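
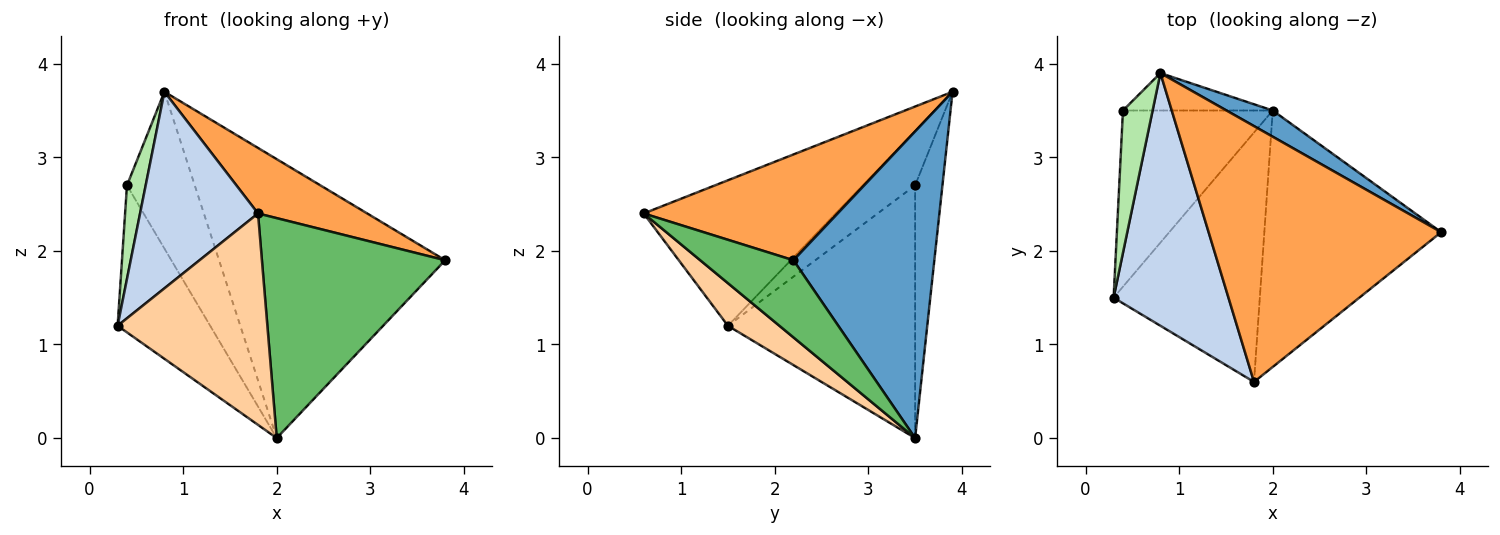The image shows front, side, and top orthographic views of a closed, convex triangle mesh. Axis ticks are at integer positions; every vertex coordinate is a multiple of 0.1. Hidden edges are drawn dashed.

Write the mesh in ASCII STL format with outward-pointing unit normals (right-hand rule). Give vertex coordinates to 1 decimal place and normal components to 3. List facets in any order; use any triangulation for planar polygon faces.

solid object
 facet normal 0.527 0.846 0.079
  outer loop
   vertex 2.0 3.5 0.0
   vertex 0.8 3.9 3.7
   vertex 3.8 2.2 1.9
  endloop
 endfacet
 facet normal -0.707 -0.434 0.558
  outer loop
   vertex 1.8 0.6 2.4
   vertex 0.8 3.9 3.7
   vertex 0.3 1.5 1.2
  endloop
 endfacet
 facet normal 0.403 -0.227 0.886
  outer loop
   vertex 1.8 0.6 2.4
   vertex 3.8 2.2 1.9
   vertex 0.8 3.9 3.7
  endloop
 endfacet
 facet normal 0.217 -0.631 -0.745
  outer loop
   vertex 1.8 0.6 2.4
   vertex 0.3 1.5 1.2
   vertex 2.0 3.5 0.0
  endloop
 endfacet
 facet normal 0.314 -0.618 -0.721
  outer loop
   vertex 1.8 0.6 2.4
   vertex 2.0 3.5 0.0
   vertex 3.8 2.2 1.9
  endloop
 endfacet
 facet normal -0.839 -0.299 0.455
  outer loop
   vertex 0.4 3.5 2.7
   vertex 0.3 1.5 1.2
   vertex 0.8 3.9 3.7
  endloop
 endfacet
 facet normal -0.792 0.391 -0.469
  outer loop
   vertex 0.4 3.5 2.7
   vertex 2.0 3.5 0.0
   vertex 0.3 1.5 1.2
  endloop
 endfacet
 facet normal -0.365 0.906 -0.216
  outer loop
   vertex 0.4 3.5 2.7
   vertex 0.8 3.9 3.7
   vertex 2.0 3.5 0.0
  endloop
 endfacet
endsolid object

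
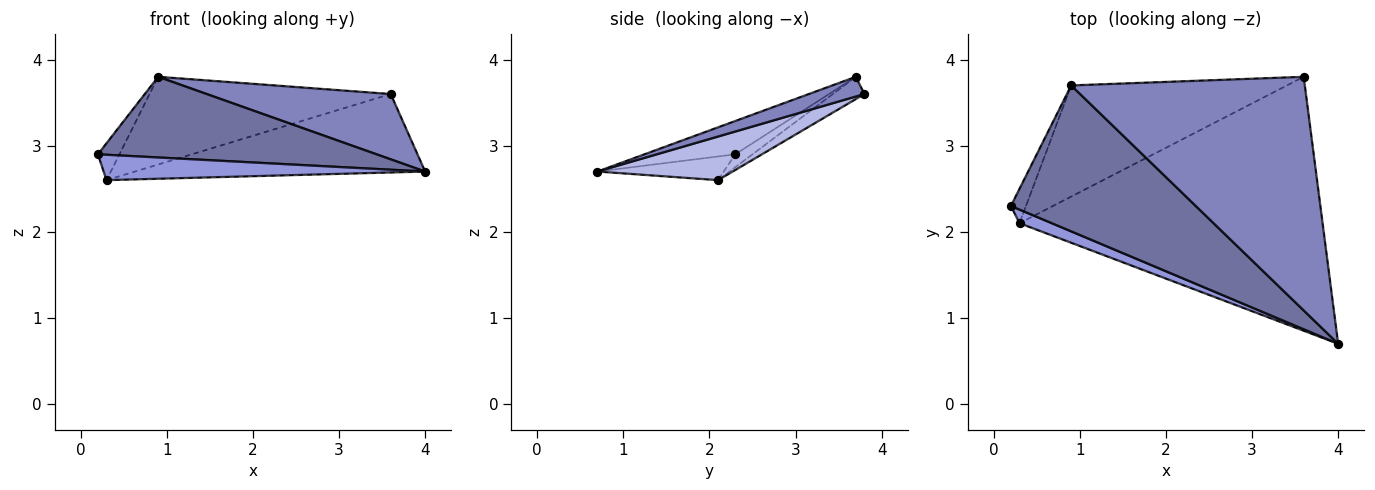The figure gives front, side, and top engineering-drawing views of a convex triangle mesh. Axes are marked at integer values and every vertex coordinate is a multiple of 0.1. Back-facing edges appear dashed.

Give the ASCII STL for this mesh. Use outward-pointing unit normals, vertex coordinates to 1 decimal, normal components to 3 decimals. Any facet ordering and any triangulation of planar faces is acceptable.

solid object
 facet normal -0.156 -0.478 0.865
  outer loop
   vertex 0.9 3.7 3.8
   vertex 0.2 2.3 2.9
   vertex 4.0 0.7 2.7
  endloop
 endfacet
 facet normal 0.081 -0.268 0.960
  outer loop
   vertex 0.9 3.7 3.8
   vertex 4.0 0.7 2.7
   vertex 3.6 3.8 3.6
  endloop
 endfacet
 facet normal -0.327 -0.833 0.446
  outer loop
   vertex 0.3 2.1 2.6
   vertex 4.0 0.7 2.7
   vertex 0.2 2.3 2.9
  endloop
 endfacet
 facet normal 0.136 0.292 -0.947
  outer loop
   vertex 0.3 2.1 2.6
   vertex 3.6 3.8 3.6
   vertex 4.0 0.7 2.7
  endloop
 endfacet
 facet normal -0.505 0.631 -0.589
  outer loop
   vertex 0.3 2.1 2.6
   vertex 0.2 2.3 2.9
   vertex 0.9 3.7 3.8
  endloop
 endfacet
 facet normal -0.081 0.617 -0.783
  outer loop
   vertex 0.3 2.1 2.6
   vertex 0.9 3.7 3.8
   vertex 3.6 3.8 3.6
  endloop
 endfacet
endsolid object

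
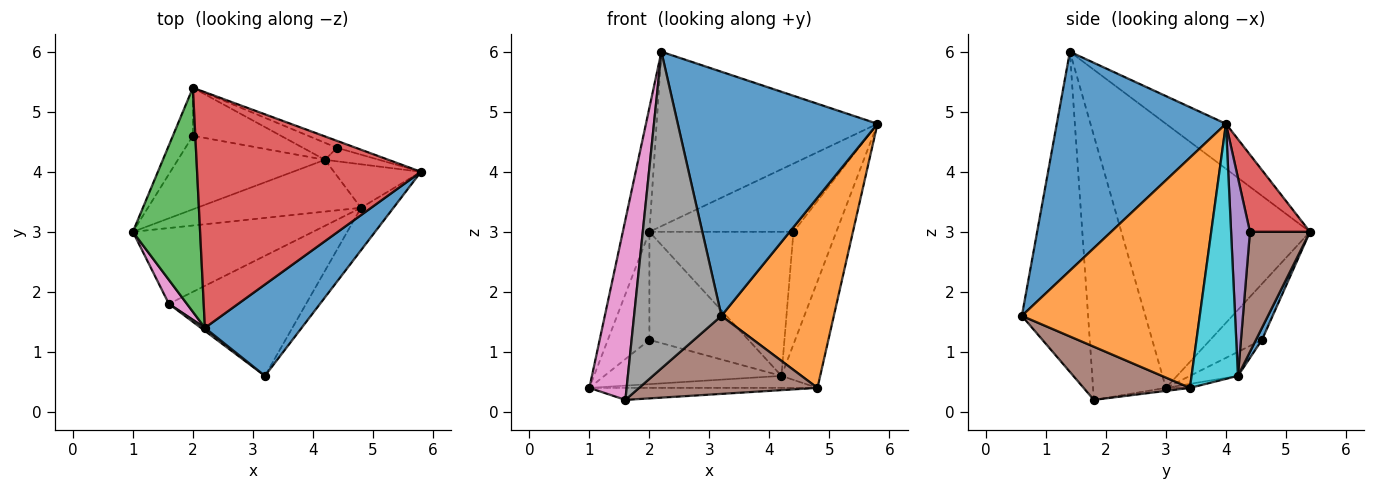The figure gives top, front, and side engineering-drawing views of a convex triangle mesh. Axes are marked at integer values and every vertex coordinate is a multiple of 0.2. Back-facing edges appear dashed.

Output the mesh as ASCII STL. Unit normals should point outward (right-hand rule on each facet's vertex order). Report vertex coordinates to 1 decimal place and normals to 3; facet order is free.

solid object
 facet normal 0.621 -0.734 0.275
  outer loop
   vertex 2.2 1.4 6.0
   vertex 3.2 0.6 1.6
   vertex 5.8 4.0 4.8
  endloop
 endfacet
 facet normal 0.839 -0.530 -0.118
  outer loop
   vertex 4.8 3.4 0.4
   vertex 5.8 4.0 4.8
   vertex 3.2 0.6 1.6
  endloop
 endfacet
 facet normal -0.960 0.135 0.244
  outer loop
   vertex 2.0 5.4 3.0
   vertex 1.0 3.0 0.4
   vertex 2.2 1.4 6.0
  endloop
 endfacet
 facet normal -0.160 0.587 0.794
  outer loop
   vertex 2.0 5.4 3.0
   vertex 2.2 1.4 6.0
   vertex 5.8 4.0 4.8
  endloop
 endfacet
 facet normal -0.016 0.156 -0.988
  outer loop
   vertex 1.6 1.8 0.2
   vertex 1.0 3.0 0.4
   vertex 4.8 3.4 0.4
  endloop
 endfacet
 facet normal 0.309 -0.518 -0.797
  outer loop
   vertex 1.6 1.8 0.2
   vertex 4.8 3.4 0.4
   vertex 3.2 0.6 1.6
  endloop
 endfacet
 facet normal -0.889 -0.454 0.061
  outer loop
   vertex 1.6 1.8 0.2
   vertex 2.2 1.4 6.0
   vertex 1.0 3.0 0.4
  endloop
 endfacet
 facet normal -0.604 -0.797 0.008
  outer loop
   vertex 1.6 1.8 0.2
   vertex 3.2 0.6 1.6
   vertex 2.2 1.4 6.0
  endloop
 endfacet
 facet normal -0.751 0.603 -0.268
  outer loop
   vertex 2.0 4.6 1.2
   vertex 1.0 3.0 0.4
   vertex 2.0 5.4 3.0
  endloop
 endfacet
 facet normal 0.742 0.620 -0.253
  outer loop
   vertex 4.2 4.2 0.6
   vertex 5.8 4.0 4.8
   vertex 4.8 3.4 0.4
  endloop
 endfacet
 facet normal 0.055 0.912 -0.406
  outer loop
   vertex 4.2 4.2 0.6
   vertex 2.0 4.6 1.2
   vertex 2.0 5.4 3.0
  endloop
 endfacet
 facet normal -0.024 0.226 -0.974
  outer loop
   vertex 4.2 4.2 0.6
   vertex 4.8 3.4 0.4
   vertex 1.0 3.0 0.4
  endloop
 endfacet
 facet normal -0.139 0.511 -0.848
  outer loop
   vertex 4.2 4.2 0.6
   vertex 1.0 3.0 0.4
   vertex 2.0 4.6 1.2
  endloop
 endfacet
 facet normal 0.383 0.919 -0.094
  outer loop
   vertex 4.4 4.4 3.0
   vertex 2.0 5.4 3.0
   vertex 5.8 4.0 4.8
  endloop
 endfacet
 facet normal 0.400 0.910 -0.109
  outer loop
   vertex 4.4 4.4 3.0
   vertex 5.8 4.0 4.8
   vertex 4.2 4.2 0.6
  endloop
 endfacet
 facet normal 0.382 0.918 -0.108
  outer loop
   vertex 4.4 4.4 3.0
   vertex 4.2 4.2 0.6
   vertex 2.0 5.4 3.0
  endloop
 endfacet
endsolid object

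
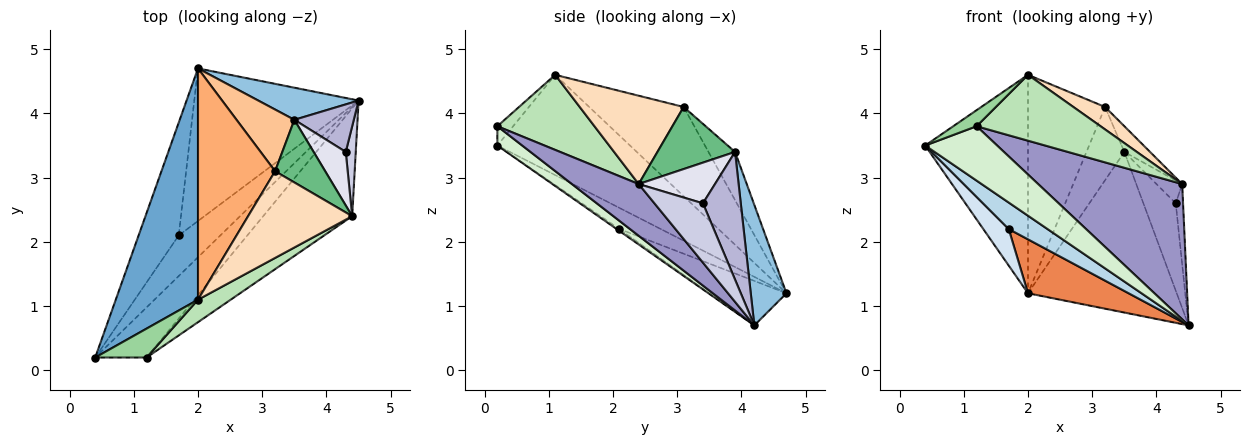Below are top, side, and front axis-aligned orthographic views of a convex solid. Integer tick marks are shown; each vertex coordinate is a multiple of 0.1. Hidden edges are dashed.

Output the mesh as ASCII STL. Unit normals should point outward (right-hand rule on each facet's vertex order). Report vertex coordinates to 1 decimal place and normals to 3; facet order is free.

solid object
 facet normal -0.663 0.514 0.544
  outer loop
   vertex 2.0 1.1 4.6
   vertex 2.0 4.7 1.2
   vertex 0.4 0.2 3.5
  endloop
 endfacet
 facet normal 0.229 0.955 0.191
  outer loop
   vertex 3.5 3.9 3.4
   vertex 4.5 4.2 0.7
   vertex 2.0 4.7 1.2
  endloop
 endfacet
 facet normal -0.039 -0.546 -0.837
  outer loop
   vertex 1.7 2.1 2.2
   vertex 4.5 4.2 0.7
   vertex 0.4 0.2 3.5
  endloop
 endfacet
 facet normal -0.448 -0.275 -0.851
  outer loop
   vertex 1.7 2.1 2.2
   vertex 0.4 0.2 3.5
   vertex 2.0 4.7 1.2
  endloop
 endfacet
 facet normal -0.247 -0.323 -0.914
  outer loop
   vertex 1.7 2.1 2.2
   vertex 2.0 4.7 1.2
   vertex 4.5 4.2 0.7
  endloop
 endfacet
 facet normal -0.644 0.525 0.556
  outer loop
   vertex 3.2 3.1 4.1
   vertex 2.0 4.7 1.2
   vertex 2.0 1.1 4.6
  endloop
 endfacet
 facet normal -0.473 0.674 0.568
  outer loop
   vertex 3.2 3.1 4.1
   vertex 3.5 3.9 3.4
   vertex 2.0 4.7 1.2
  endloop
 endfacet
 facet normal 0.635 -0.194 0.748
  outer loop
   vertex 3.2 3.1 4.1
   vertex 2.0 1.1 4.6
   vertex 4.4 2.4 2.9
  endloop
 endfacet
 facet normal 0.754 0.249 0.608
  outer loop
   vertex 3.2 3.1 4.1
   vertex 4.4 2.4 2.9
   vertex 3.5 3.9 3.4
  endloop
 endfacet
 facet normal -0.311 -0.461 0.831
  outer loop
   vertex 1.2 0.2 3.8
   vertex 2.0 1.1 4.6
   vertex 0.4 0.2 3.5
  endloop
 endfacet
 facet normal 0.596 -0.760 0.260
  outer loop
   vertex 1.2 0.2 3.8
   vertex 4.4 2.4 2.9
   vertex 2.0 1.1 4.6
  endloop
 endfacet
 facet normal 0.246 -0.712 -0.657
  outer loop
   vertex 1.2 0.2 3.8
   vertex 0.4 0.2 3.5
   vertex 4.5 4.2 0.7
  endloop
 endfacet
 facet normal 0.341 -0.735 -0.586
  outer loop
   vertex 1.2 0.2 3.8
   vertex 4.5 4.2 0.7
   vertex 4.4 2.4 2.9
  endloop
 endfacet
 facet normal 0.716 0.613 0.333
  outer loop
   vertex 4.3 3.4 2.6
   vertex 4.5 4.2 0.7
   vertex 3.5 3.9 3.4
  endloop
 endfacet
 facet normal 0.975 0.147 0.165
  outer loop
   vertex 4.3 3.4 2.6
   vertex 4.4 2.4 2.9
   vertex 4.5 4.2 0.7
  endloop
 endfacet
 facet normal 0.759 0.256 0.599
  outer loop
   vertex 4.3 3.4 2.6
   vertex 3.5 3.9 3.4
   vertex 4.4 2.4 2.9
  endloop
 endfacet
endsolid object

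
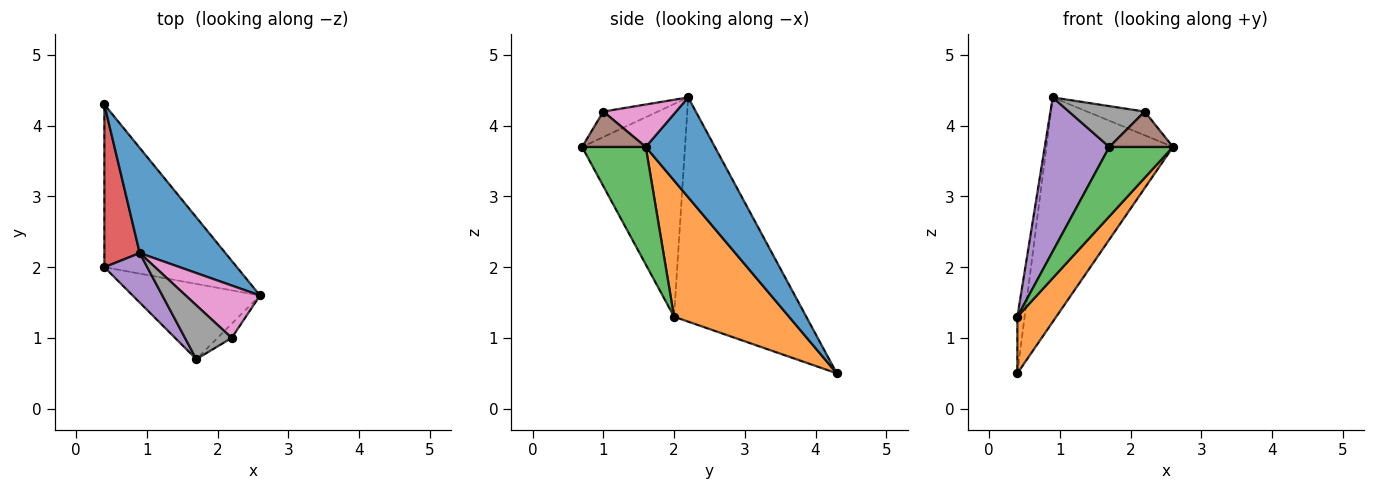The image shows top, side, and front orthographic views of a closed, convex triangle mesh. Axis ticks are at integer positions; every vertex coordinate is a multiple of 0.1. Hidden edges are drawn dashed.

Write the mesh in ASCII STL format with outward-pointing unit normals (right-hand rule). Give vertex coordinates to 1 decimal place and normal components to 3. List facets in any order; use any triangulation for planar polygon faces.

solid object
 facet normal 0.443 0.812 0.380
  outer loop
   vertex 0.9 2.2 4.4
   vertex 2.6 1.6 3.7
   vertex 0.4 4.3 0.5
  endloop
 endfacet
 facet normal 0.696 -0.236 -0.678
  outer loop
   vertex 0.4 2.0 1.3
   vertex 0.4 4.3 0.5
   vertex 2.6 1.6 3.7
  endloop
 endfacet
 facet normal 0.561 -0.561 -0.608
  outer loop
   vertex 0.4 2.0 1.3
   vertex 2.6 1.6 3.7
   vertex 1.7 0.7 3.7
  endloop
 endfacet
 facet normal -0.986 0.054 0.156
  outer loop
   vertex 0.4 2.0 1.3
   vertex 0.9 2.2 4.4
   vertex 0.4 4.3 0.5
  endloop
 endfacet
 facet normal -0.835 -0.524 0.168
  outer loop
   vertex 0.4 2.0 1.3
   vertex 1.7 0.7 3.7
   vertex 0.9 2.2 4.4
  endloop
 endfacet
 facet normal 0.680 -0.680 -0.272
  outer loop
   vertex 2.2 1.0 4.2
   vertex 1.7 0.7 3.7
   vertex 2.6 1.6 3.7
  endloop
 endfacet
 facet normal 0.462 0.366 0.808
  outer loop
   vertex 2.2 1.0 4.2
   vertex 2.6 1.6 3.7
   vertex 0.9 2.2 4.4
  endloop
 endfacet
 facet normal -0.399 -0.554 0.731
  outer loop
   vertex 2.2 1.0 4.2
   vertex 0.9 2.2 4.4
   vertex 1.7 0.7 3.7
  endloop
 endfacet
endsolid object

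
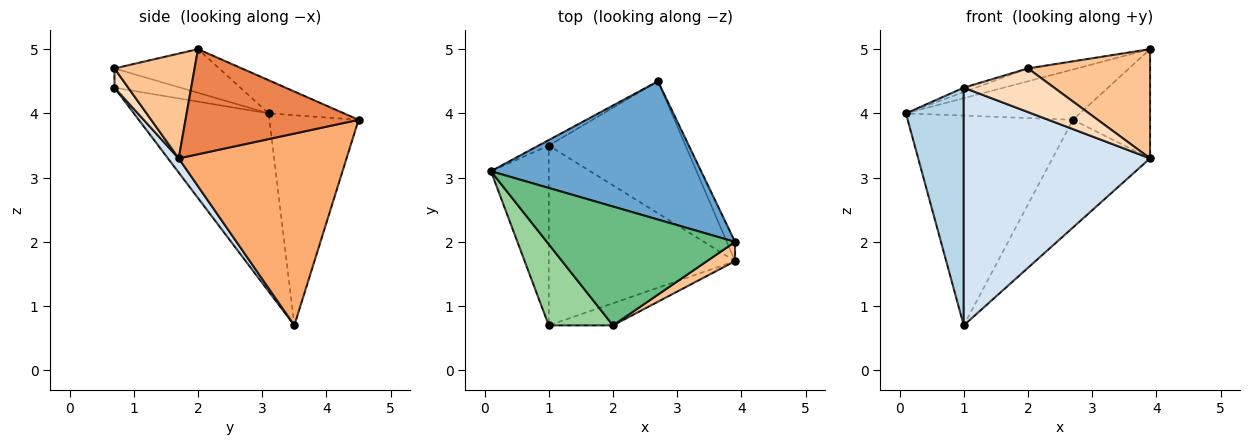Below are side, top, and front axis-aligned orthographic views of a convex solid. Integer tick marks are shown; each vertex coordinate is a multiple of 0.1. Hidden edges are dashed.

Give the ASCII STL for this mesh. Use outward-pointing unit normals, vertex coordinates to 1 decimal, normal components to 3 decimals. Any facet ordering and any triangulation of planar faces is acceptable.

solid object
 facet normal -0.147 0.339 0.929
  outer loop
   vertex 2.7 4.5 3.9
   vertex 0.1 3.1 4.0
   vertex 3.9 2.0 5.0
  endloop
 endfacet
 facet normal -0.475 0.880 -0.023
  outer loop
   vertex 1.0 3.5 0.7
   vertex 0.1 3.1 4.0
   vertex 2.7 4.5 3.9
  endloop
 endfacet
 facet normal -0.881 -0.378 -0.286
  outer loop
   vertex 1.0 0.7 4.4
   vertex 0.1 3.1 4.0
   vertex 1.0 3.5 0.7
  endloop
 endfacet
 facet normal 0.046 -0.797 -0.603
  outer loop
   vertex 3.9 1.7 3.3
   vertex 1.0 0.7 4.4
   vertex 1.0 3.5 0.7
  endloop
 endfacet
 facet normal 0.911 0.406 -0.072
  outer loop
   vertex 3.9 1.7 3.3
   vertex 2.7 4.5 3.9
   vertex 3.9 2.0 5.0
  endloop
 endfacet
 facet normal 0.736 0.428 -0.525
  outer loop
   vertex 3.9 1.7 3.3
   vertex 1.0 3.5 0.7
   vertex 2.7 4.5 3.9
  endloop
 endfacet
 facet normal 0.543 -0.827 0.146
  outer loop
   vertex 2.0 0.7 4.7
   vertex 3.9 1.7 3.3
   vertex 3.9 2.0 5.0
  endloop
 endfacet
 facet normal 0.135 -0.884 -0.449
  outer loop
   vertex 2.0 0.7 4.7
   vertex 1.0 0.7 4.4
   vertex 3.9 1.7 3.3
  endloop
 endfacet
 facet normal -0.225 0.105 0.969
  outer loop
   vertex 2.0 0.7 4.7
   vertex 3.9 2.0 5.0
   vertex 0.1 3.1 4.0
  endloop
 endfacet
 facet normal -0.287 0.052 0.957
  outer loop
   vertex 2.0 0.7 4.7
   vertex 0.1 3.1 4.0
   vertex 1.0 0.7 4.4
  endloop
 endfacet
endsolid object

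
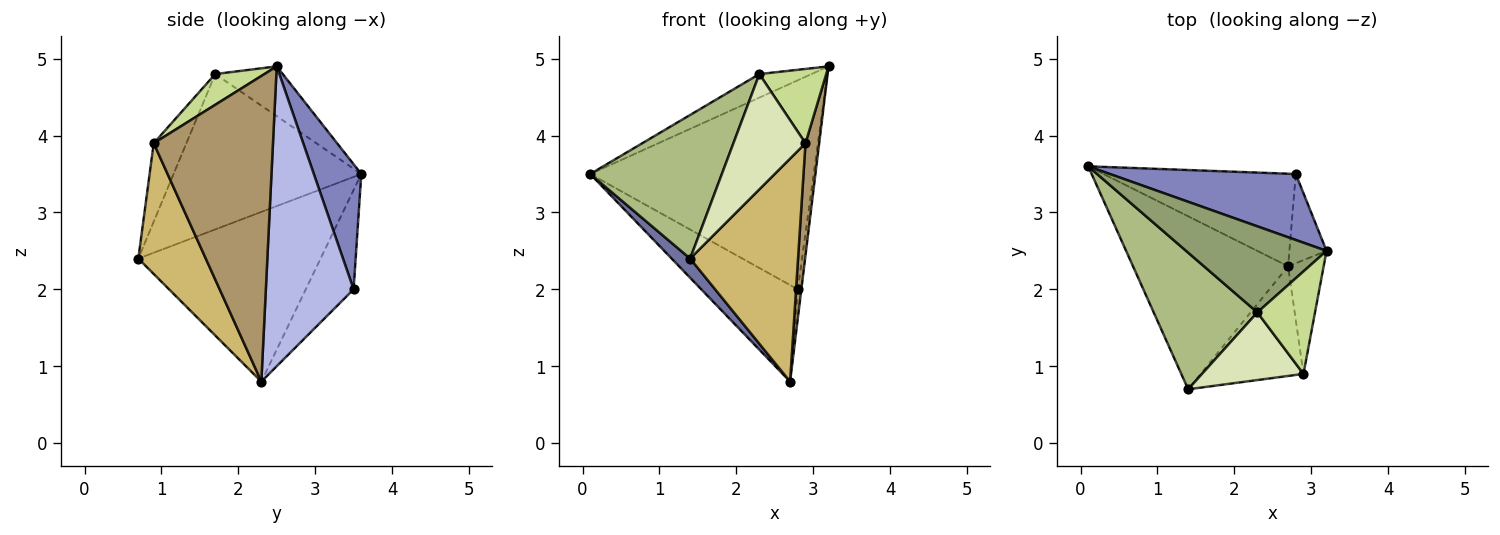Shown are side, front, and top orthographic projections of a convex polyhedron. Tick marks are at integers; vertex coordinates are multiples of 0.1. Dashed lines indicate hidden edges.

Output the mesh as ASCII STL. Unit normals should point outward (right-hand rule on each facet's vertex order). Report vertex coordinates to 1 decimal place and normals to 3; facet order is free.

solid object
 facet normal -0.736 -0.075 -0.673
  outer loop
   vertex 2.7 2.3 0.8
   vertex 1.4 0.7 2.4
   vertex 0.1 3.6 3.5
  endloop
 endfacet
 facet normal 0.198 0.935 0.295
  outer loop
   vertex 2.8 3.5 2.0
   vertex 0.1 3.6 3.5
   vertex 3.2 2.5 4.9
  endloop
 endfacet
 facet normal -0.337 0.680 -0.652
  outer loop
   vertex 2.8 3.5 2.0
   vertex 2.7 2.3 0.8
   vertex 0.1 3.6 3.5
  endloop
 endfacet
 facet normal 0.992 0.040 -0.123
  outer loop
   vertex 2.8 3.5 2.0
   vertex 3.2 2.5 4.9
   vertex 2.7 2.3 0.8
  endloop
 endfacet
 facet normal -0.324 0.250 0.913
  outer loop
   vertex 2.3 1.7 4.8
   vertex 3.2 2.5 4.9
   vertex 0.1 3.6 3.5
  endloop
 endfacet
 facet normal -0.718 -0.504 0.479
  outer loop
   vertex 2.3 1.7 4.8
   vertex 0.1 3.6 3.5
   vertex 1.4 0.7 2.4
  endloop
 endfacet
 facet normal 0.396 -0.539 0.743
  outer loop
   vertex 2.9 0.9 3.9
   vertex 3.2 2.5 4.9
   vertex 2.3 1.7 4.8
  endloop
 endfacet
 facet normal -0.364 -0.803 0.471
  outer loop
   vertex 2.9 0.9 3.9
   vertex 2.3 1.7 4.8
   vertex 1.4 0.7 2.4
  endloop
 endfacet
 facet normal 0.987 -0.113 -0.115
  outer loop
   vertex 2.9 0.9 3.9
   vertex 2.7 2.3 0.8
   vertex 3.2 2.5 4.9
  endloop
 endfacet
 facet normal 0.489 -0.783 -0.385
  outer loop
   vertex 2.9 0.9 3.9
   vertex 1.4 0.7 2.4
   vertex 2.7 2.3 0.8
  endloop
 endfacet
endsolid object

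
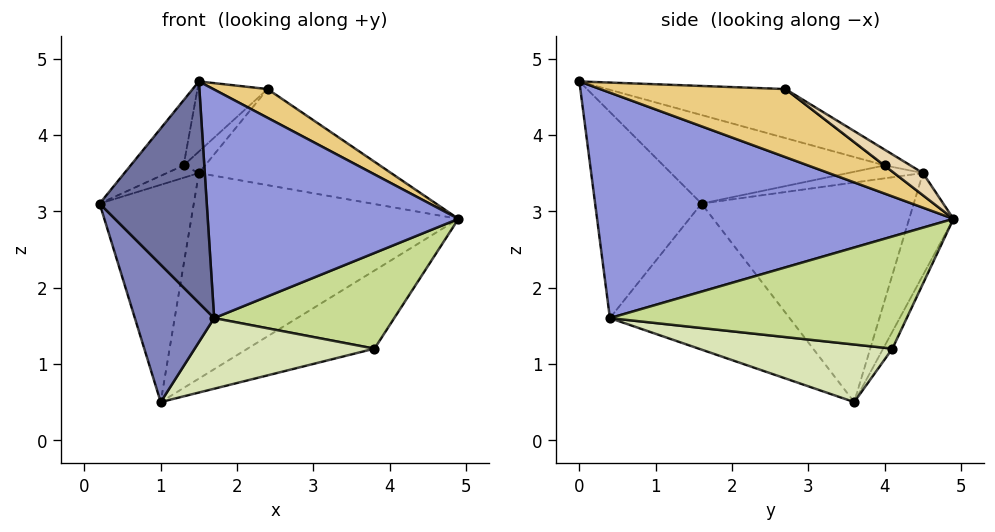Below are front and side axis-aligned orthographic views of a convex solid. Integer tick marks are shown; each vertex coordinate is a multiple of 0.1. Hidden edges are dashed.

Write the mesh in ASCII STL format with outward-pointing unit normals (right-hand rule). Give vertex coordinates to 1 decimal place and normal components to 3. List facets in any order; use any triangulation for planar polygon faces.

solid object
 facet normal -0.698 -0.703 -0.136
  outer loop
   vertex 1.7 0.4 1.6
   vertex 1.5 0.0 4.7
   vertex 0.2 1.6 3.1
  endloop
 endfacet
 facet normal -0.787 -0.347 -0.509
  outer loop
   vertex 1.7 0.4 1.6
   vertex 0.2 1.6 3.1
   vertex 1.0 3.6 0.5
  endloop
 endfacet
 facet normal 0.818 -0.575 -0.021
  outer loop
   vertex 1.7 0.4 1.6
   vertex 4.9 4.9 2.9
   vertex 1.5 0.0 4.7
  endloop
 endfacet
 facet normal -0.914 0.405 0.031
  outer loop
   vertex 1.5 4.5 3.5
   vertex 1.0 3.6 0.5
   vertex 0.2 1.6 3.1
  endloop
 endfacet
 facet normal -0.158 0.953 -0.260
  outer loop
   vertex 1.5 4.5 3.5
   vertex 4.9 4.9 2.9
   vertex 1.0 3.6 0.5
  endloop
 endfacet
 facet normal -0.067 0.919 -0.389
  outer loop
   vertex 3.8 4.1 1.2
   vertex 1.0 3.6 0.5
   vertex 4.9 4.9 2.9
  endloop
 endfacet
 facet normal 0.817 -0.496 -0.295
  outer loop
   vertex 3.8 4.1 1.2
   vertex 4.9 4.9 2.9
   vertex 1.7 0.4 1.6
  endloop
 endfacet
 facet normal 0.277 -0.258 -0.926
  outer loop
   vertex 3.8 4.1 1.2
   vertex 1.7 0.4 1.6
   vertex 1.0 3.6 0.5
  endloop
 endfacet
 facet normal -0.680 0.163 0.715
  outer loop
   vertex 1.3 4.0 3.6
   vertex 0.2 1.6 3.1
   vertex 1.5 0.0 4.7
  endloop
 endfacet
 facet normal -0.911 0.391 0.130
  outer loop
   vertex 1.3 4.0 3.6
   vertex 1.5 4.5 3.5
   vertex 0.2 1.6 3.1
  endloop
 endfacet
 facet normal 0.663 -0.194 0.723
  outer loop
   vertex 2.4 2.7 4.6
   vertex 1.5 0.0 4.7
   vertex 4.9 4.9 2.9
  endloop
 endfacet
 facet normal 0.082 0.549 0.832
  outer loop
   vertex 2.4 2.7 4.6
   vertex 4.9 4.9 2.9
   vertex 1.5 4.5 3.5
  endloop
 endfacet
 facet normal -0.516 0.203 0.832
  outer loop
   vertex 2.4 2.7 4.6
   vertex 1.3 4.0 3.6
   vertex 1.5 0.0 4.7
  endloop
 endfacet
 facet normal -0.392 0.329 0.859
  outer loop
   vertex 2.4 2.7 4.6
   vertex 1.5 4.5 3.5
   vertex 1.3 4.0 3.6
  endloop
 endfacet
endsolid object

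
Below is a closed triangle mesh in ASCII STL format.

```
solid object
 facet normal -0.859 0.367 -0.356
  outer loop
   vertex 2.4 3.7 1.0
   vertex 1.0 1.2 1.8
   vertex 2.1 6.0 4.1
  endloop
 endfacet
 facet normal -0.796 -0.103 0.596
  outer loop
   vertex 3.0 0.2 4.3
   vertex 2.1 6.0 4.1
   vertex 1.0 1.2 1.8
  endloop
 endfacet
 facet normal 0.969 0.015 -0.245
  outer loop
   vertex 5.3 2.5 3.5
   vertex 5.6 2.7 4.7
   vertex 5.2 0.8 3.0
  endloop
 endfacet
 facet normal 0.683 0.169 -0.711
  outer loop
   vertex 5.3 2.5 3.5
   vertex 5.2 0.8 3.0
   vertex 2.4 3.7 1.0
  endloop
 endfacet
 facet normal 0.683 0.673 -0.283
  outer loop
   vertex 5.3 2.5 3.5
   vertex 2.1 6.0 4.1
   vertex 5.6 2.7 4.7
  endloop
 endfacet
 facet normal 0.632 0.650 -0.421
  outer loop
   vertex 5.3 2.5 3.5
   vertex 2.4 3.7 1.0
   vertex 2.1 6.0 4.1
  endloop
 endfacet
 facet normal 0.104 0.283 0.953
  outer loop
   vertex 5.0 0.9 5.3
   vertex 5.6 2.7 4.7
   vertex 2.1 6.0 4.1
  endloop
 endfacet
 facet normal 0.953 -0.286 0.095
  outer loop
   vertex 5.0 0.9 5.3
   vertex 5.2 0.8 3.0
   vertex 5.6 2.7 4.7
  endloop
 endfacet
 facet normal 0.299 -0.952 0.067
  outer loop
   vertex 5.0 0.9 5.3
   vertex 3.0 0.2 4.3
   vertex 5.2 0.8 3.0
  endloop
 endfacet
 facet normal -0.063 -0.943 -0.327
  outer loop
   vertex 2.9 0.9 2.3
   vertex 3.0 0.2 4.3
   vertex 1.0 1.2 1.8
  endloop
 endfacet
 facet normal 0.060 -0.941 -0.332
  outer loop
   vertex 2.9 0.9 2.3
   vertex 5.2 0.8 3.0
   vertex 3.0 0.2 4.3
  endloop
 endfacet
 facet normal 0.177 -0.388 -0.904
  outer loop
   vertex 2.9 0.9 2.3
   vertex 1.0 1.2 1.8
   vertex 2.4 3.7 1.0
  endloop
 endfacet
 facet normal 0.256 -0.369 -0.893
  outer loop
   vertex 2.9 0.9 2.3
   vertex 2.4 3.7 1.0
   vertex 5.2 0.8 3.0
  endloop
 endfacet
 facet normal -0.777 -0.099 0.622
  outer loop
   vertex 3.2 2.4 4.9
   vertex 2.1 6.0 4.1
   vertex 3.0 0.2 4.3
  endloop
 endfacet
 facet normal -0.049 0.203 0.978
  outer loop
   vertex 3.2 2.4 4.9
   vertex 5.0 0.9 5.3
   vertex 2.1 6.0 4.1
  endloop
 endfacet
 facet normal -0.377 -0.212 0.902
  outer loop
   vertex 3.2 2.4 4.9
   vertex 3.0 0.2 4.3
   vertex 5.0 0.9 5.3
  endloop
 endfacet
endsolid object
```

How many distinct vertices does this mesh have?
10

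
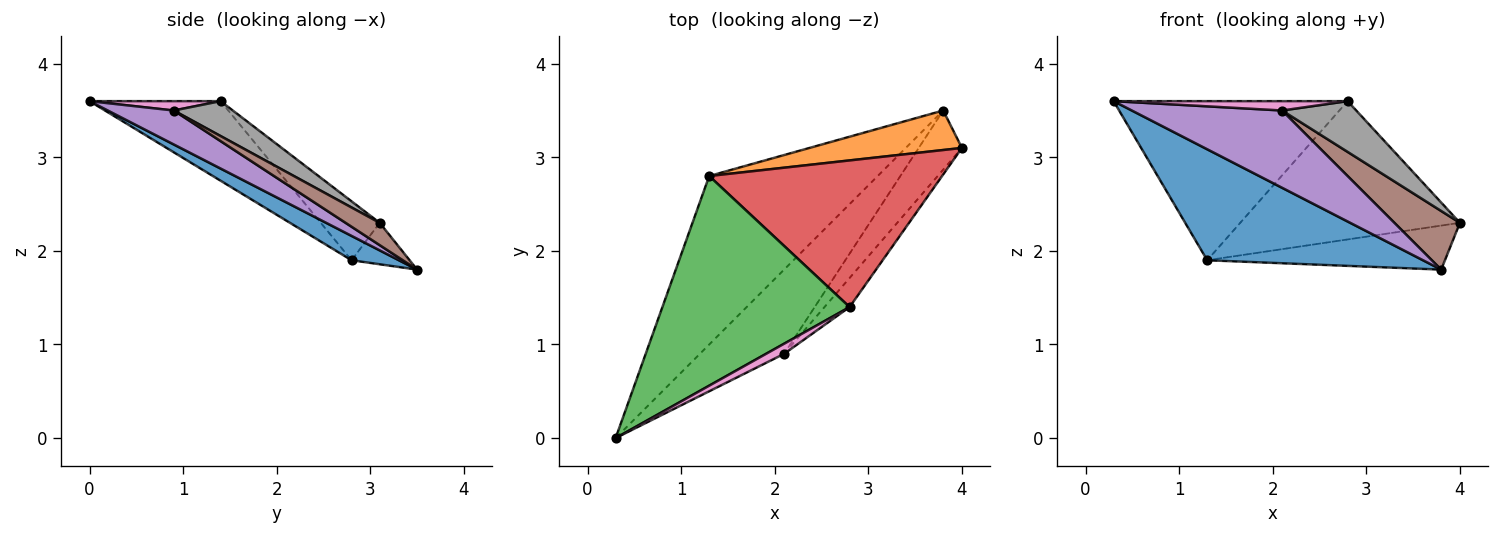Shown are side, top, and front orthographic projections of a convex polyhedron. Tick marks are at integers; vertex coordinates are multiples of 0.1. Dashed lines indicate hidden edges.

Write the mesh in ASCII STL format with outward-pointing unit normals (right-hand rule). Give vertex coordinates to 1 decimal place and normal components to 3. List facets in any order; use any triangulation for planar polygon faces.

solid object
 facet normal 0.120 -0.546 -0.829
  outer loop
   vertex 1.3 2.8 1.9
   vertex 3.8 3.5 1.8
   vertex 0.3 0.0 3.6
  endloop
 endfacet
 facet normal -0.179 0.732 0.657
  outer loop
   vertex 1.3 2.8 1.9
   vertex 4.0 3.1 2.3
   vertex 3.8 3.5 1.8
  endloop
 endfacet
 facet normal -0.321 0.573 0.755
  outer loop
   vertex 2.8 1.4 3.6
   vertex 1.3 2.8 1.9
   vertex 0.3 0.0 3.6
  endloop
 endfacet
 facet normal -0.181 0.675 0.715
  outer loop
   vertex 2.8 1.4 3.6
   vertex 4.0 3.1 2.3
   vertex 1.3 2.8 1.9
  endloop
 endfacet
 facet normal 0.285 -0.648 -0.706
  outer loop
   vertex 2.1 0.9 3.5
   vertex 0.3 0.0 3.6
   vertex 3.8 3.5 1.8
  endloop
 endfacet
 facet normal 0.344 -0.661 -0.667
  outer loop
   vertex 2.1 0.9 3.5
   vertex 3.8 3.5 1.8
   vertex 4.0 3.1 2.3
  endloop
 endfacet
 facet normal 0.356 -0.635 0.686
  outer loop
   vertex 2.1 0.9 3.5
   vertex 2.8 1.4 3.6
   vertex 0.3 0.0 3.6
  endloop
 endfacet
 facet normal 0.568 -0.714 -0.409
  outer loop
   vertex 2.1 0.9 3.5
   vertex 4.0 3.1 2.3
   vertex 2.8 1.4 3.6
  endloop
 endfacet
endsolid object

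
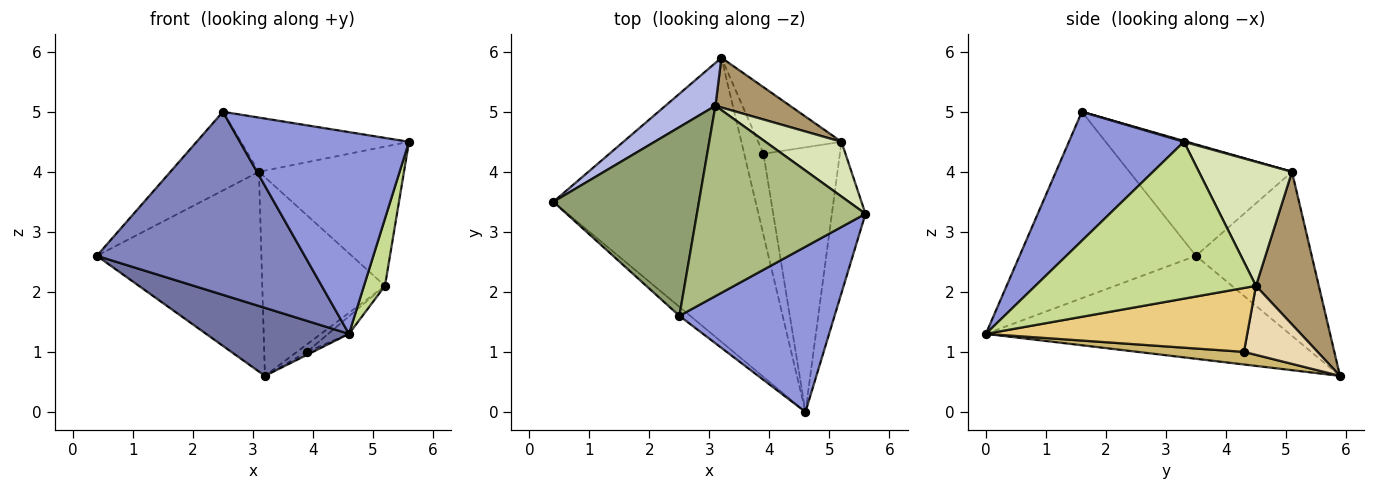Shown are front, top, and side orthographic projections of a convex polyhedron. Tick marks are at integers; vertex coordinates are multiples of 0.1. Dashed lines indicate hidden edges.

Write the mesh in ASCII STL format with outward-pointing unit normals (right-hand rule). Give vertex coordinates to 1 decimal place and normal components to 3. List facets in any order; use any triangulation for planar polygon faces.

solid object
 facet normal -0.444 -0.209 -0.872
  outer loop
   vertex 3.2 5.9 0.6
   vertex 4.6 0.0 1.3
   vertex 0.4 3.5 2.6
  endloop
 endfacet
 facet normal -0.647 -0.762 -0.037
  outer loop
   vertex 2.5 1.6 5.0
   vertex 0.4 3.5 2.6
   vertex 4.6 0.0 1.3
  endloop
 endfacet
 facet normal 0.466 -0.685 0.560
  outer loop
   vertex 2.5 1.6 5.0
   vertex 4.6 0.0 1.3
   vertex 5.6 3.3 4.5
  endloop
 endfacet
 facet normal -0.567 0.805 0.173
  outer loop
   vertex 3.1 5.1 4.0
   vertex 3.2 5.9 0.6
   vertex 0.4 3.5 2.6
  endloop
 endfacet
 facet normal -0.577 0.314 0.754
  outer loop
   vertex 3.1 5.1 4.0
   vertex 0.4 3.5 2.6
   vertex 2.5 1.6 5.0
  endloop
 endfacet
 facet normal 0.005 0.274 0.962
  outer loop
   vertex 3.1 5.1 4.0
   vertex 2.5 1.6 5.0
   vertex 5.6 3.3 4.5
  endloop
 endfacet
 facet normal 0.974 -0.093 -0.209
  outer loop
   vertex 5.2 4.5 2.1
   vertex 5.6 3.3 4.5
   vertex 4.6 0.0 1.3
  endloop
 endfacet
 facet normal 0.513 0.799 0.314
  outer loop
   vertex 5.2 4.5 2.1
   vertex 3.1 5.1 4.0
   vertex 5.6 3.3 4.5
  endloop
 endfacet
 facet normal 0.445 0.869 0.217
  outer loop
   vertex 5.2 4.5 2.1
   vertex 3.2 5.9 0.6
   vertex 3.1 5.1 4.0
  endloop
 endfacet
 facet normal 0.548 0.031 -0.836
  outer loop
   vertex 3.9 4.3 1.0
   vertex 4.6 0.0 1.3
   vertex 3.2 5.9 0.6
  endloop
 endfacet
 facet normal 0.641 0.051 -0.766
  outer loop
   vertex 3.9 4.3 1.0
   vertex 5.2 4.5 2.1
   vertex 4.6 0.0 1.3
  endloop
 endfacet
 facet normal 0.636 0.086 -0.767
  outer loop
   vertex 3.9 4.3 1.0
   vertex 3.2 5.9 0.6
   vertex 5.2 4.5 2.1
  endloop
 endfacet
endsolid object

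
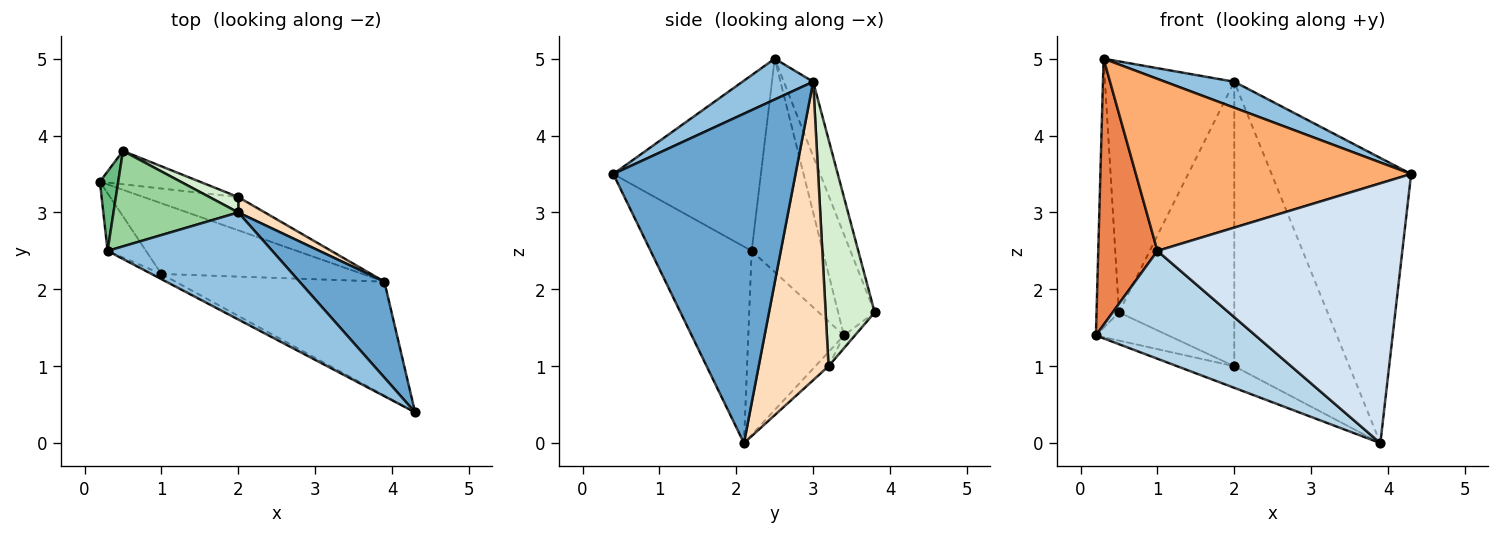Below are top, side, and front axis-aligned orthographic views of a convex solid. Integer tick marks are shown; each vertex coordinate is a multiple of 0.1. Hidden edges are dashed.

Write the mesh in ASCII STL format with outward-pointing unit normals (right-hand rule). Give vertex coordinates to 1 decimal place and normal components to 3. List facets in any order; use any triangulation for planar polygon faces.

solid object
 facet normal 0.778 0.596 0.200
  outer loop
   vertex 2.0 3.0 4.7
   vertex 4.3 0.4 3.5
   vertex 3.9 2.1 0.0
  endloop
 endfacet
 facet normal 0.234 -0.229 0.945
  outer loop
   vertex 2.0 3.0 4.7
   vertex 0.3 2.5 5.0
   vertex 4.3 0.4 3.5
  endloop
 endfacet
 facet normal -0.448 -0.748 -0.490
  outer loop
   vertex 1.0 2.2 2.5
   vertex 0.2 3.4 1.4
   vertex 3.9 2.1 0.0
  endloop
 endfacet
 facet normal -0.353 -0.857 -0.376
  outer loop
   vertex 1.0 2.2 2.5
   vertex 3.9 2.1 0.0
   vertex 4.3 0.4 3.5
  endloop
 endfacet
 facet normal -0.762 -0.633 -0.137
  outer loop
   vertex 1.0 2.2 2.5
   vertex 0.3 2.5 5.0
   vertex 0.2 3.4 1.4
  endloop
 endfacet
 facet normal -0.472 -0.881 -0.027
  outer loop
   vertex 1.0 2.2 2.5
   vertex 4.3 0.4 3.5
   vertex 0.3 2.5 5.0
  endloop
 endfacet
 facet normal -0.125 0.541 -0.832
  outer loop
   vertex 2.0 3.2 1.0
   vertex 3.9 2.1 0.0
   vertex 0.2 3.4 1.4
  endloop
 endfacet
 facet normal 0.519 0.854 0.046
  outer loop
   vertex 2.0 3.2 1.0
   vertex 2.0 3.0 4.7
   vertex 3.9 2.1 0.0
  endloop
 endfacet
 facet normal -0.842 0.517 0.153
  outer loop
   vertex 0.5 3.8 1.7
   vertex 0.2 3.4 1.4
   vertex 0.3 2.5 5.0
  endloop
 endfacet
 facet normal -0.208 0.914 0.348
  outer loop
   vertex 0.5 3.8 1.7
   vertex 0.3 2.5 5.0
   vertex 2.0 3.0 4.7
  endloop
 endfacet
 facet normal -0.097 0.643 -0.760
  outer loop
   vertex 0.5 3.8 1.7
   vertex 2.0 3.2 1.0
   vertex 0.2 3.4 1.4
  endloop
 endfacet
 facet normal 0.391 0.919 0.050
  outer loop
   vertex 0.5 3.8 1.7
   vertex 2.0 3.0 4.7
   vertex 2.0 3.2 1.0
  endloop
 endfacet
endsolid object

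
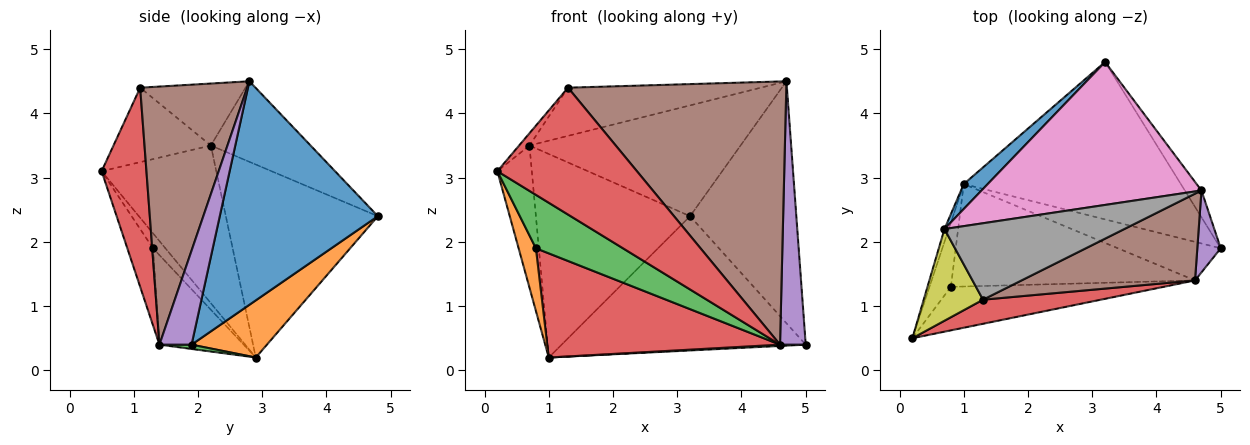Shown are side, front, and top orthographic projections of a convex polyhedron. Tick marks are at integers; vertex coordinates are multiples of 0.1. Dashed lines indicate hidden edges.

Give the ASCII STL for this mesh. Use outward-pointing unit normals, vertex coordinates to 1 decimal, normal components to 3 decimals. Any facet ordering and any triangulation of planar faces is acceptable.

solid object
 facet normal 0.828 0.557 -0.062
  outer loop
   vertex 4.7 2.8 4.5
   vertex 5.0 1.9 0.4
   vertex 3.2 4.8 2.4
  endloop
 endfacet
 facet normal 0.196 0.636 -0.746
  outer loop
   vertex 1.0 2.9 0.2
   vertex 3.2 4.8 2.4
   vertex 5.0 1.9 0.4
  endloop
 endfacet
 facet normal 0.042 -0.033 -0.999
  outer loop
   vertex 4.6 1.4 0.4
   vertex 1.0 2.9 0.2
   vertex 5.0 1.9 0.4
  endloop
 endfacet
 facet normal 0.301 -0.937 0.178
  outer loop
   vertex 4.6 1.4 0.4
   vertex 1.3 1.1 4.4
   vertex 0.2 0.5 3.1
  endloop
 endfacet
 facet normal 0.767 -0.613 0.191
  outer loop
   vertex 4.6 1.4 0.4
   vertex 5.0 1.9 0.4
   vertex 4.7 2.8 4.5
  endloop
 endfacet
 facet normal 0.422 -0.861 0.284
  outer loop
   vertex 4.6 1.4 0.4
   vertex 4.7 2.8 4.5
   vertex 1.3 1.1 4.4
  endloop
 endfacet
 facet normal -0.278 0.589 0.759
  outer loop
   vertex 0.7 2.2 3.5
   vertex 4.7 2.8 4.5
   vertex 3.2 4.8 2.4
  endloop
 endfacet
 facet normal -0.280 0.512 0.812
  outer loop
   vertex 0.7 2.2 3.5
   vertex 1.3 1.1 4.4
   vertex 4.7 2.8 4.5
  endloop
 endfacet
 facet normal -0.779 0.083 0.621
  outer loop
   vertex 0.7 2.2 3.5
   vertex 0.2 0.5 3.1
   vertex 1.3 1.1 4.4
  endloop
 endfacet
 facet normal -0.957 0.288 -0.026
  outer loop
   vertex 0.7 2.2 3.5
   vertex 1.0 2.9 0.2
   vertex 0.2 0.5 3.1
  endloop
 endfacet
 facet normal -0.699 0.709 0.087
  outer loop
   vertex 0.7 2.2 3.5
   vertex 3.2 4.8 2.4
   vertex 1.0 2.9 0.2
  endloop
 endfacet
 facet normal -0.448 -0.624 -0.640
  outer loop
   vertex 0.8 1.3 1.9
   vertex 0.2 0.5 3.1
   vertex 1.0 2.9 0.2
  endloop
 endfacet
 facet normal -0.223 -0.756 -0.615
  outer loop
   vertex 0.8 1.3 1.9
   vertex 4.6 1.4 0.4
   vertex 0.2 0.5 3.1
  endloop
 endfacet
 facet normal -0.250 -0.690 -0.679
  outer loop
   vertex 0.8 1.3 1.9
   vertex 1.0 2.9 0.2
   vertex 4.6 1.4 0.4
  endloop
 endfacet
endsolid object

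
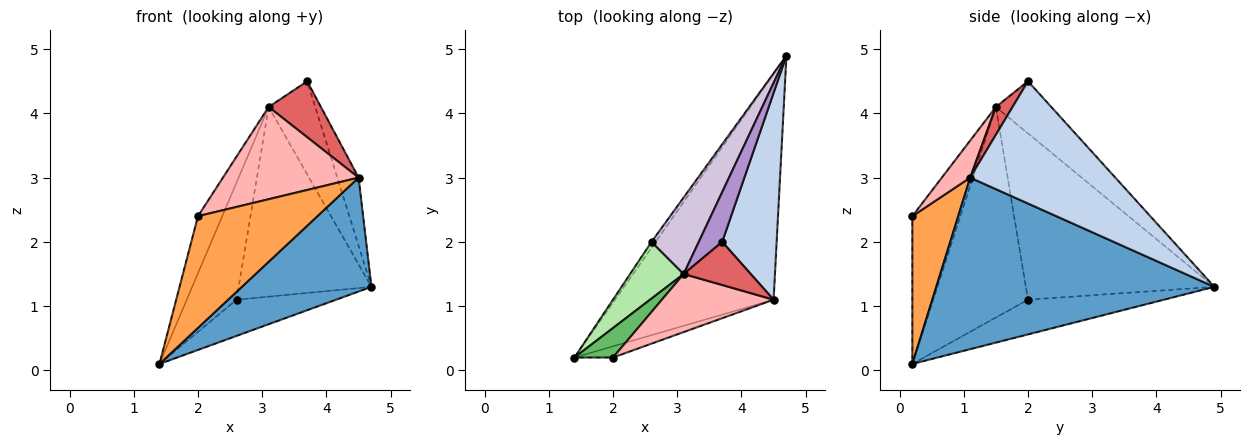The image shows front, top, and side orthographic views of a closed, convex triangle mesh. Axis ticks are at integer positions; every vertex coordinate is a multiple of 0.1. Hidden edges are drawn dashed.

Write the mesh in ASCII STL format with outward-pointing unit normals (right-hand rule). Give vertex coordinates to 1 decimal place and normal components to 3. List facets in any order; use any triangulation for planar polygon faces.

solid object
 facet normal 0.695 -0.324 -0.642
  outer loop
   vertex 4.5 1.1 3.0
   vertex 1.4 0.2 0.1
   vertex 4.7 4.9 1.3
  endloop
 endfacet
 facet normal 0.905 0.133 0.403
  outer loop
   vertex 4.5 1.1 3.0
   vertex 4.7 4.9 1.3
   vertex 3.7 2.0 4.5
  endloop
 endfacet
 facet normal 0.357 -0.929 -0.093
  outer loop
   vertex 4.5 1.1 3.0
   vertex 2.0 0.2 2.4
   vertex 1.4 0.2 0.1
  endloop
 endfacet
 facet normal -0.803 0.588 -0.095
  outer loop
   vertex 2.6 2.0 1.1
   vertex 4.7 4.9 1.3
   vertex 1.4 0.2 0.1
  endloop
 endfacet
 facet normal -0.869 0.439 0.227
  outer loop
   vertex 3.1 1.5 4.1
   vertex 1.4 0.2 0.1
   vertex 2.0 0.2 2.4
  endloop
 endfacet
 facet normal -0.864 0.454 0.220
  outer loop
   vertex 3.1 1.5 4.1
   vertex 2.6 2.0 1.1
   vertex 1.4 0.2 0.1
  endloop
 endfacet
 facet normal 0.245 -0.768 0.592
  outer loop
   vertex 3.1 1.5 4.1
   vertex 4.5 1.1 3.0
   vertex 3.7 2.0 4.5
  endloop
 endfacet
 facet normal 0.174 -0.833 0.525
  outer loop
   vertex 3.1 1.5 4.1
   vertex 2.0 0.2 2.4
   vertex 4.5 1.1 3.0
  endloop
 endfacet
 facet normal -0.724 0.608 0.325
  outer loop
   vertex 3.1 1.5 4.1
   vertex 3.7 2.0 4.5
   vertex 4.7 4.9 1.3
  endloop
 endfacet
 facet normal -0.796 0.561 0.226
  outer loop
   vertex 3.1 1.5 4.1
   vertex 4.7 4.9 1.3
   vertex 2.6 2.0 1.1
  endloop
 endfacet
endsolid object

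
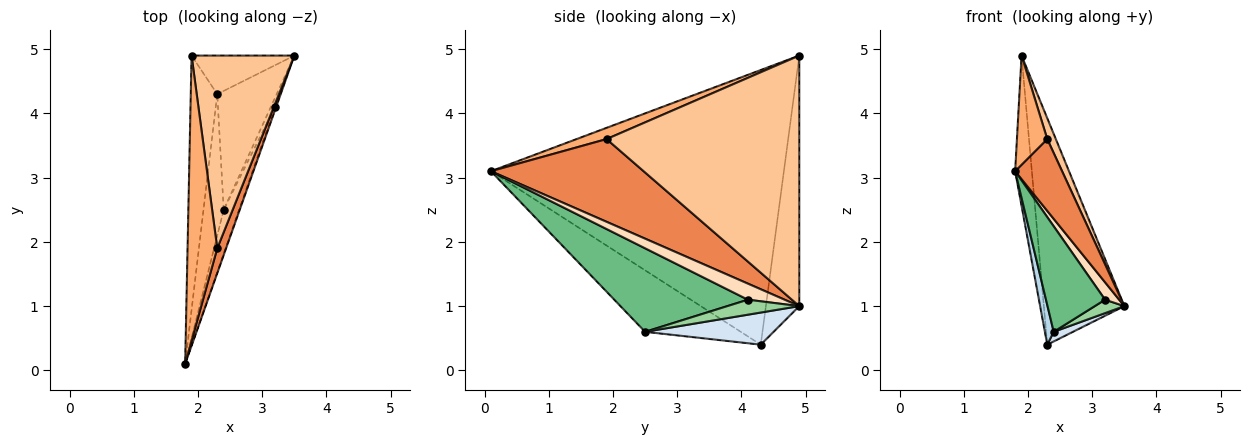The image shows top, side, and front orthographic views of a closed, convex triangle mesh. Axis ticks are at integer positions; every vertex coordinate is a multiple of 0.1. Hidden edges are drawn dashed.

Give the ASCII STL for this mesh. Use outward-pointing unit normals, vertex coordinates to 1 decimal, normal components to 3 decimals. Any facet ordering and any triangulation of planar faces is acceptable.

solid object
 facet normal -0.994 0.057 -0.096
  outer loop
   vertex 2.3 4.3 0.4
   vertex 1.8 0.1 3.1
   vertex 1.9 4.9 4.9
  endloop
 endfacet
 facet normal -0.379 0.912 -0.155
  outer loop
   vertex 2.3 4.3 0.4
   vertex 1.9 4.9 4.9
   vertex 3.5 4.9 1.0
  endloop
 endfacet
 facet normal -0.946 -0.087 -0.311
  outer loop
   vertex 2.4 2.5 0.6
   vertex 1.8 0.1 3.1
   vertex 2.3 4.3 0.4
  endloop
 endfacet
 facet normal 0.474 -0.071 -0.877
  outer loop
   vertex 2.4 2.5 0.6
   vertex 2.3 4.3 0.4
   vertex 3.5 4.9 1.0
  endloop
 endfacet
 facet normal 0.951 -0.292 0.102
  outer loop
   vertex 2.3 1.9 3.6
   vertex 1.8 0.1 3.1
   vertex 3.5 4.9 1.0
  endloop
 endfacet
 facet normal 0.333 -0.337 0.881
  outer loop
   vertex 2.3 1.9 3.6
   vertex 1.9 4.9 4.9
   vertex 1.8 0.1 3.1
  endloop
 endfacet
 facet normal 0.924 -0.041 0.379
  outer loop
   vertex 2.3 1.9 3.6
   vertex 3.5 4.9 1.0
   vertex 1.9 4.9 4.9
  endloop
 endfacet
 facet normal 0.932 -0.357 -0.062
  outer loop
   vertex 3.2 4.1 1.1
   vertex 3.5 4.9 1.0
   vertex 1.8 0.1 3.1
  endloop
 endfacet
 facet normal 0.902 -0.399 -0.166
  outer loop
   vertex 3.2 4.1 1.1
   vertex 1.8 0.1 3.1
   vertex 2.4 2.5 0.6
  endloop
 endfacet
 facet normal 0.894 -0.367 -0.256
  outer loop
   vertex 3.2 4.1 1.1
   vertex 2.4 2.5 0.6
   vertex 3.5 4.9 1.0
  endloop
 endfacet
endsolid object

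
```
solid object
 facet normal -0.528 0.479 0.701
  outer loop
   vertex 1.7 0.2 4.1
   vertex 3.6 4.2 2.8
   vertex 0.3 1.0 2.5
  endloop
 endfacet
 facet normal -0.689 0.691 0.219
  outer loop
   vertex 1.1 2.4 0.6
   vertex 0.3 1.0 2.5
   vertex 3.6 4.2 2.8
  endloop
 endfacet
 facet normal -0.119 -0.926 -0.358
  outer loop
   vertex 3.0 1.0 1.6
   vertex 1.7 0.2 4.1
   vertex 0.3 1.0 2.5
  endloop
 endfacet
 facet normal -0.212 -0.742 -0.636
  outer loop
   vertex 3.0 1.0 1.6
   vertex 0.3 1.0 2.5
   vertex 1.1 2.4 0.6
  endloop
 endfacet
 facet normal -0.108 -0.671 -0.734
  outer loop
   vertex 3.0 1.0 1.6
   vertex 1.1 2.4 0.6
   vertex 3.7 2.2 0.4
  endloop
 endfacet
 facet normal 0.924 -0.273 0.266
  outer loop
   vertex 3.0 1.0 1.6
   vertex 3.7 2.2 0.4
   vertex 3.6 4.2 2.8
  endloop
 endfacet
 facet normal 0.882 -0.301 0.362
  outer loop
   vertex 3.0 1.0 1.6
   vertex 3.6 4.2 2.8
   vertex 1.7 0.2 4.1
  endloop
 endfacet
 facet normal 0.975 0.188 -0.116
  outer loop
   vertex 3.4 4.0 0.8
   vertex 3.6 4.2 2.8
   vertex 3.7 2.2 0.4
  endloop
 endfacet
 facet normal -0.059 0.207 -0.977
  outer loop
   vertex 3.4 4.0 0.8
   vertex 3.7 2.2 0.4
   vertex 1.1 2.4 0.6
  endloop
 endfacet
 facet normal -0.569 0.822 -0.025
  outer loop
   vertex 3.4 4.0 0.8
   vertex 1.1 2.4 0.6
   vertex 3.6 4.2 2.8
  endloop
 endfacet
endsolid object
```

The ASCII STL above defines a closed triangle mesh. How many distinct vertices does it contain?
7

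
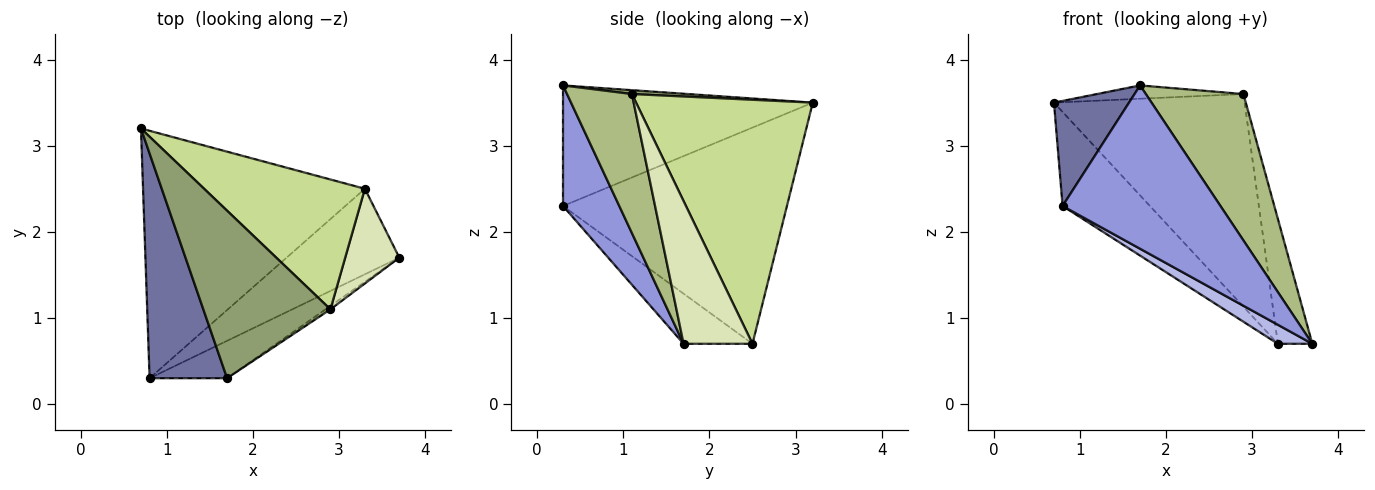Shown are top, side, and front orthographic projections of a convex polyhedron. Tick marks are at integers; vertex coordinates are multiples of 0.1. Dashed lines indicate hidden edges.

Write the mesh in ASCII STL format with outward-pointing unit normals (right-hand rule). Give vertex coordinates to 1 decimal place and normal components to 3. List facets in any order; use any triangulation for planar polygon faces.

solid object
 facet normal -0.816 -0.245 0.524
  outer loop
   vertex 0.8 0.3 2.3
   vertex 1.7 0.3 3.7
   vertex 0.7 3.2 3.5
  endloop
 endfacet
 facet normal -0.673 0.263 -0.691
  outer loop
   vertex 0.8 0.3 2.3
   vertex 0.7 3.2 3.5
   vertex 3.3 2.5 0.7
  endloop
 endfacet
 facet normal 0.328 -0.921 -0.211
  outer loop
   vertex 0.8 0.3 2.3
   vertex 3.7 1.7 0.7
   vertex 1.7 0.3 3.7
  endloop
 endfacet
 facet normal -0.398 -0.199 -0.896
  outer loop
   vertex 0.8 0.3 2.3
   vertex 3.3 2.5 0.7
   vertex 3.7 1.7 0.7
  endloop
 endfacet
 facet normal 0.030 0.079 0.996
  outer loop
   vertex 2.9 1.1 3.6
   vertex 0.7 3.2 3.5
   vertex 1.7 0.3 3.7
  endloop
 endfacet
 facet normal 0.553 -0.833 -0.020
  outer loop
   vertex 2.9 1.1 3.6
   vertex 1.7 0.3 3.7
   vertex 3.7 1.7 0.7
  endloop
 endfacet
 facet normal 0.620 0.669 0.409
  outer loop
   vertex 2.9 1.1 3.6
   vertex 3.3 2.5 0.7
   vertex 0.7 3.2 3.5
  endloop
 endfacet
 facet normal 0.847 0.424 0.321
  outer loop
   vertex 2.9 1.1 3.6
   vertex 3.7 1.7 0.7
   vertex 3.3 2.5 0.7
  endloop
 endfacet
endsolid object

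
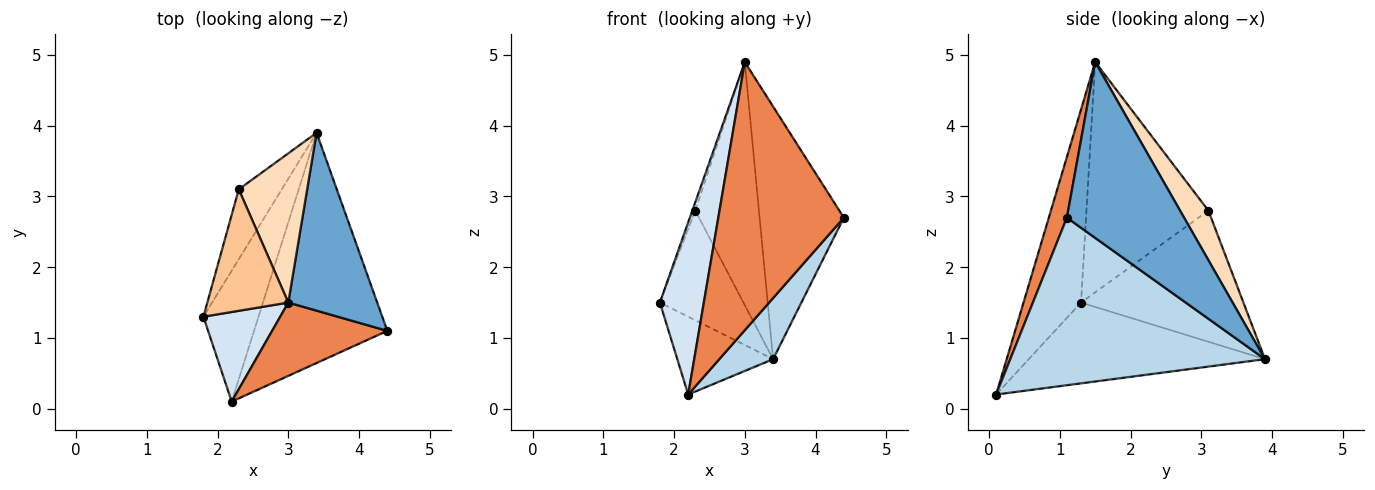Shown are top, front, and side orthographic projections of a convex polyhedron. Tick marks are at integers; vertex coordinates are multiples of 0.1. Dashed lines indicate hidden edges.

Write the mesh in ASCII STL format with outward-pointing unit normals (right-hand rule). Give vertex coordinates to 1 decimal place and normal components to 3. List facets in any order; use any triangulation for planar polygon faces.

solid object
 facet normal 0.751 0.540 0.380
  outer loop
   vertex 3.0 1.5 4.9
   vertex 4.4 1.1 2.7
   vertex 3.4 3.9 0.7
  endloop
 endfacet
 facet normal -0.783 0.318 -0.534
  outer loop
   vertex 2.2 0.1 0.2
   vertex 1.8 1.3 1.5
   vertex 3.4 3.9 0.7
  endloop
 endfacet
 facet normal 0.772 -0.163 -0.614
  outer loop
   vertex 2.2 0.1 0.2
   vertex 3.4 3.9 0.7
   vertex 4.4 1.1 2.7
  endloop
 endfacet
 facet normal -0.758 -0.579 0.301
  outer loop
   vertex 2.2 0.1 0.2
   vertex 3.0 1.5 4.9
   vertex 1.8 1.3 1.5
  endloop
 endfacet
 facet normal 0.137 -0.955 0.261
  outer loop
   vertex 2.2 0.1 0.2
   vertex 4.4 1.1 2.7
   vertex 3.0 1.5 4.9
  endloop
 endfacet
 facet normal -0.854 0.439 -0.280
  outer loop
   vertex 2.3 3.1 2.8
   vertex 3.4 3.9 0.7
   vertex 1.8 1.3 1.5
  endloop
 endfacet
 facet normal -0.943 0.023 0.332
  outer loop
   vertex 2.3 3.1 2.8
   vertex 1.8 1.3 1.5
   vertex 3.0 1.5 4.9
  endloop
 endfacet
 facet normal 0.354 0.797 0.489
  outer loop
   vertex 2.3 3.1 2.8
   vertex 3.0 1.5 4.9
   vertex 3.4 3.9 0.7
  endloop
 endfacet
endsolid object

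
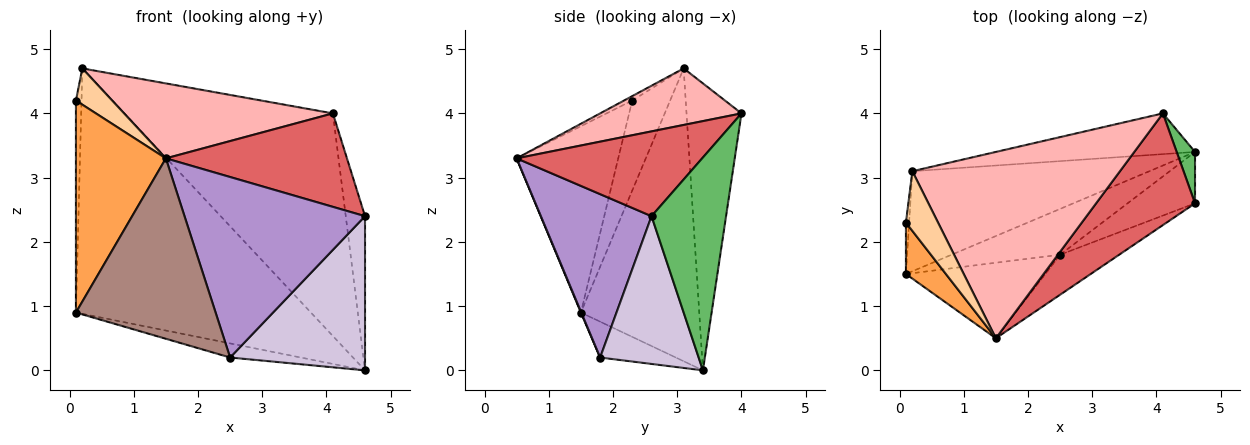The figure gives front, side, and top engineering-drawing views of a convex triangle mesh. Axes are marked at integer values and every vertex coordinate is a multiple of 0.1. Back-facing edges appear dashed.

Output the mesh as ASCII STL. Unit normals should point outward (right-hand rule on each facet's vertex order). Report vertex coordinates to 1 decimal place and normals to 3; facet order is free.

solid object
 facet normal -0.423 0.839 -0.342
  outer loop
   vertex 4.6 3.4 0.0
   vertex 0.1 1.5 0.9
   vertex 0.2 3.1 4.7
  endloop
 endfacet
 facet normal -0.989 0.146 -0.035
  outer loop
   vertex 0.1 2.3 4.2
   vertex 0.2 3.1 4.7
   vertex 0.1 1.5 0.9
  endloop
 endfacet
 facet normal -0.739 -0.654 0.159
  outer loop
   vertex 0.1 2.3 4.2
   vertex 0.1 1.5 0.9
   vertex 1.5 0.5 3.3
  endloop
 endfacet
 facet normal -0.118 -0.516 0.849
  outer loop
   vertex 0.1 2.3 4.2
   vertex 1.5 0.5 3.3
   vertex 0.2 3.1 4.7
  endloop
 endfacet
 facet normal 0.965 0.250 0.083
  outer loop
   vertex 4.1 4.0 4.0
   vertex 4.6 2.6 2.4
   vertex 4.6 3.4 0.0
  endloop
 endfacet
 facet normal -0.251 0.952 -0.174
  outer loop
   vertex 4.1 4.0 4.0
   vertex 4.6 3.4 0.0
   vertex 0.2 3.1 4.7
  endloop
 endfacet
 facet normal 0.549 -0.536 0.641
  outer loop
   vertex 4.1 4.0 4.0
   vertex 1.5 0.5 3.3
   vertex 4.6 2.6 2.4
  endloop
 endfacet
 facet normal 0.245 -0.362 0.899
  outer loop
   vertex 4.1 4.0 4.0
   vertex 0.2 3.1 4.7
   vertex 1.5 0.5 3.3
  endloop
 endfacet
 facet normal 0.514 -0.838 -0.186
  outer loop
   vertex 2.5 1.8 0.2
   vertex 4.6 2.6 2.4
   vertex 1.5 0.5 3.3
  endloop
 endfacet
 facet normal 0.569 -0.780 -0.260
  outer loop
   vertex 2.5 1.8 0.2
   vertex 4.6 3.4 0.0
   vertex 4.6 2.6 2.4
  endloop
 endfacet
 facet normal 0.003 -0.923 -0.386
  outer loop
   vertex 2.5 1.8 0.2
   vertex 1.5 0.5 3.3
   vertex 0.1 1.5 0.9
  endloop
 endfacet
 facet normal -0.301 0.281 -0.911
  outer loop
   vertex 2.5 1.8 0.2
   vertex 0.1 1.5 0.9
   vertex 4.6 3.4 0.0
  endloop
 endfacet
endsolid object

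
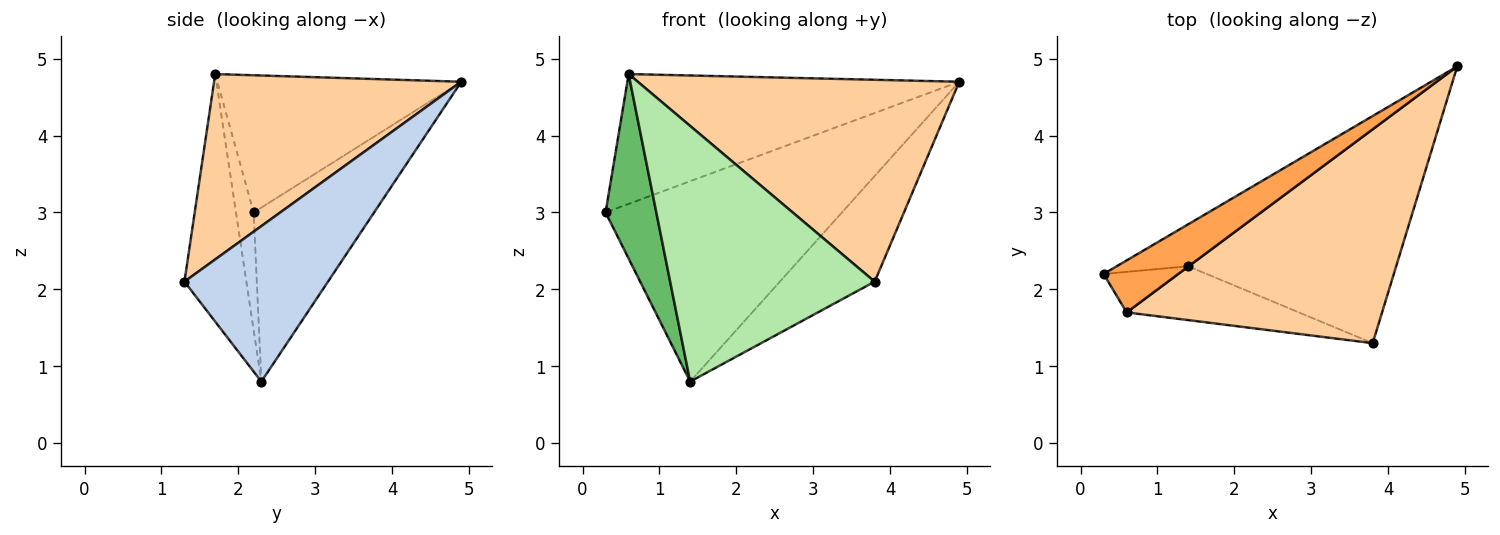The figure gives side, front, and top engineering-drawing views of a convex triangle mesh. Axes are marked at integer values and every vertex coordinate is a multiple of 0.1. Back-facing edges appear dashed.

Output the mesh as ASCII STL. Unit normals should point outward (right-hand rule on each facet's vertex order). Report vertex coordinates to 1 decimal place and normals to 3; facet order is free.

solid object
 facet normal -0.446 0.876 -0.183
  outer loop
   vertex 1.4 2.3 0.8
   vertex 0.3 2.2 3.0
   vertex 4.9 4.9 4.7
  endloop
 endfacet
 facet normal 0.557 0.368 -0.745
  outer loop
   vertex 1.4 2.3 0.8
   vertex 4.9 4.9 4.7
   vertex 3.8 1.3 2.1
  endloop
 endfacet
 facet normal -0.564 0.767 0.307
  outer loop
   vertex 0.6 1.7 4.8
   vertex 4.9 4.9 4.7
   vertex 0.3 2.2 3.0
  endloop
 endfacet
 facet normal 0.467 -0.607 0.643
  outer loop
   vertex 0.6 1.7 4.8
   vertex 3.8 1.3 2.1
   vertex 4.9 4.9 4.7
  endloop
 endfacet
 facet normal -0.322 -0.925 -0.203
  outer loop
   vertex 0.6 1.7 4.8
   vertex 0.3 2.2 3.0
   vertex 1.4 2.3 0.8
  endloop
 endfacet
 facet normal -0.284 -0.938 -0.198
  outer loop
   vertex 0.6 1.7 4.8
   vertex 1.4 2.3 0.8
   vertex 3.8 1.3 2.1
  endloop
 endfacet
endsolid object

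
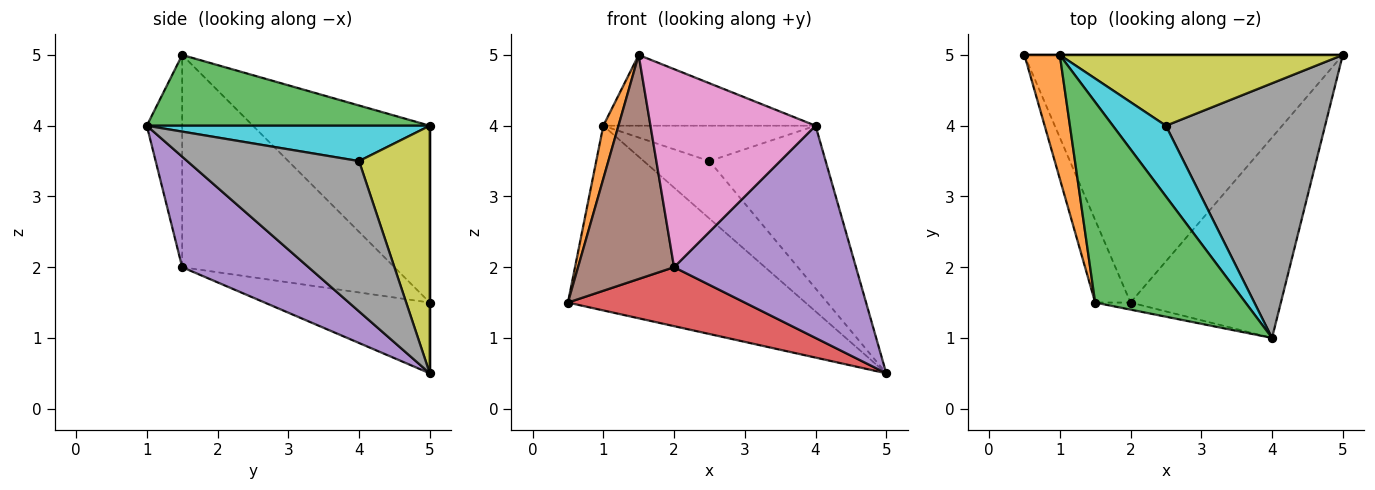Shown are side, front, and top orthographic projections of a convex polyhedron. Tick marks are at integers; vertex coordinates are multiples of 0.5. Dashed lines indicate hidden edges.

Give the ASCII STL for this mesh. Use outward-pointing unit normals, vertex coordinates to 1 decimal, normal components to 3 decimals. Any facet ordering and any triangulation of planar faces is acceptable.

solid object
 facet normal 0.000 1.000 0.000
  outer loop
   vertex 1.0 5.0 4.0
   vertex 5.0 5.0 0.5
   vertex 0.5 5.0 1.5
  endloop
 endfacet
 facet normal -0.977 -0.084 0.195
  outer loop
   vertex 1.5 1.5 5.0
   vertex 1.0 5.0 4.0
   vertex 0.5 5.0 1.5
  endloop
 endfacet
 facet normal 0.406 0.304 0.862
  outer loop
   vertex 1.5 1.5 5.0
   vertex 4.0 1.0 4.0
   vertex 1.0 5.0 4.0
  endloop
 endfacet
 facet normal -0.211 -0.226 -0.951
  outer loop
   vertex 2.0 1.5 2.0
   vertex 0.5 5.0 1.5
   vertex 5.0 5.0 0.5
  endloop
 endfacet
 facet normal 0.451 -0.649 -0.613
  outer loop
   vertex 2.0 1.5 2.0
   vertex 5.0 5.0 0.5
   vertex 4.0 1.0 4.0
  endloop
 endfacet
 facet normal -0.901 -0.407 -0.150
  outer loop
   vertex 2.0 1.5 2.0
   vertex 1.5 1.5 5.0
   vertex 0.5 5.0 1.5
  endloop
 endfacet
 facet normal -0.209 -0.977 -0.035
  outer loop
   vertex 2.0 1.5 2.0
   vertex 4.0 1.0 4.0
   vertex 1.5 1.5 5.0
  endloop
 endfacet
 facet normal 0.623 0.421 0.659
  outer loop
   vertex 2.5 4.0 3.5
   vertex 4.0 1.0 4.0
   vertex 5.0 5.0 0.5
  endloop
 endfacet
 facet normal 0.562 0.522 0.642
  outer loop
   vertex 2.5 4.0 3.5
   vertex 5.0 5.0 0.5
   vertex 1.0 5.0 4.0
  endloop
 endfacet
 facet normal 0.512 0.384 0.768
  outer loop
   vertex 2.5 4.0 3.5
   vertex 1.0 5.0 4.0
   vertex 4.0 1.0 4.0
  endloop
 endfacet
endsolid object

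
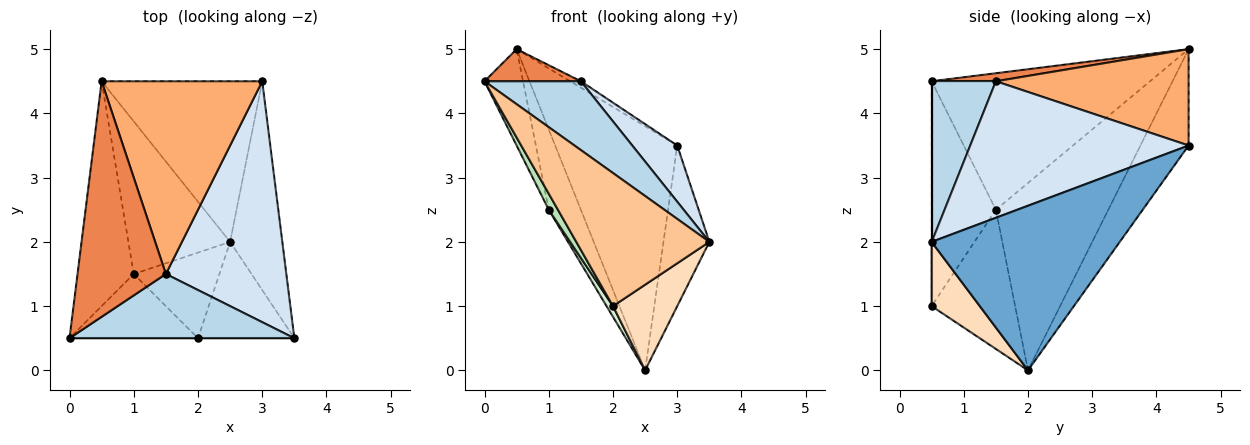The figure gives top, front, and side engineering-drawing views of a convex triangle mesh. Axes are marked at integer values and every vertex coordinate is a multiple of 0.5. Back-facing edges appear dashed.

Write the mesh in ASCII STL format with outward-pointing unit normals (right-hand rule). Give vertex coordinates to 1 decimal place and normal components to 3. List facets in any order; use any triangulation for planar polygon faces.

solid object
 facet normal 0.928 0.226 -0.294
  outer loop
   vertex 2.5 2.0 0.0
   vertex 3.0 4.5 3.5
   vertex 3.5 0.5 2.0
  endloop
 endfacet
 facet normal -0.313 0.793 -0.522
  outer loop
   vertex 0.5 4.5 5.0
   vertex 3.0 4.5 3.5
   vertex 2.5 2.0 0.0
  endloop
 endfacet
 facet normal 0.438 -0.657 0.613
  outer loop
   vertex 1.5 1.5 4.5
   vertex 0.0 0.5 4.5
   vertex 3.5 0.5 2.0
  endloop
 endfacet
 facet normal 0.741 -0.153 0.654
  outer loop
   vertex 1.5 1.5 4.5
   vertex 3.5 0.5 2.0
   vertex 3.0 4.5 3.5
  endloop
 endfacet
 facet normal 0.090 -0.135 0.987
  outer loop
   vertex 1.5 1.5 4.5
   vertex 0.5 4.5 5.0
   vertex 0.0 0.5 4.5
  endloop
 endfacet
 facet normal 0.514 0.029 0.857
  outer loop
   vertex 1.5 1.5 4.5
   vertex 3.0 4.5 3.5
   vertex 0.5 4.5 5.0
  endloop
 endfacet
 facet normal 0.000 -1.000 0.000
  outer loop
   vertex 2.0 0.5 1.0
   vertex 3.5 0.5 2.0
   vertex 0.0 0.5 4.5
  endloop
 endfacet
 facet normal 0.446 -0.595 -0.669
  outer loop
   vertex 2.0 0.5 1.0
   vertex 2.5 2.0 0.0
   vertex 3.5 0.5 2.0
  endloop
 endfacet
 facet normal -0.913 0.161 -0.376
  outer loop
   vertex 1.0 1.5 2.5
   vertex 0.0 0.5 4.5
   vertex 0.5 4.5 5.0
  endloop
 endfacet
 facet normal -0.852 0.244 -0.463
  outer loop
   vertex 1.0 1.5 2.5
   vertex 0.5 4.5 5.0
   vertex 2.5 2.0 0.0
  endloop
 endfacet
 facet normal -0.862 -0.123 -0.492
  outer loop
   vertex 1.0 1.5 2.5
   vertex 2.0 0.5 1.0
   vertex 0.0 0.5 4.5
  endloop
 endfacet
 facet normal -0.850 -0.065 -0.523
  outer loop
   vertex 1.0 1.5 2.5
   vertex 2.5 2.0 0.0
   vertex 2.0 0.5 1.0
  endloop
 endfacet
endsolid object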